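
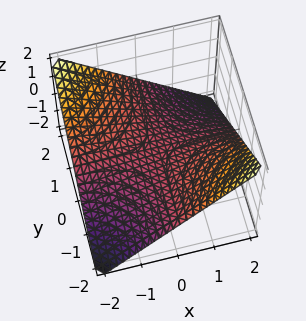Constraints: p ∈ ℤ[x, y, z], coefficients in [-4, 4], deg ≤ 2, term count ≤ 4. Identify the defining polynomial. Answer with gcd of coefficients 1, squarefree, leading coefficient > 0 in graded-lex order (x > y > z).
The degree is 2 — a saddle surface; a quadric.
Checking where it meets the axes: every point of the y-axis in the box is on the surface; the visible x-axis segment lies entirely on the surface; one z-axis crossing is at z = 0.
Putting this together gives p.

x*y + 2*z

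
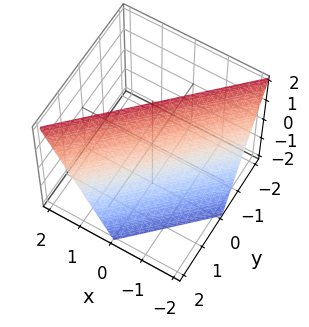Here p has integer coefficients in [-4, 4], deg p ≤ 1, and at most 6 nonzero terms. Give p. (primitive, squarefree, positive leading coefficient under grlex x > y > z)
(a) deg p = 1.
(b) From the axis intercepts and sections: it crosses the x-axis at the gridline x = -1; it meets the z-axis at z = 2 (among the integer gridlines); one y-axis crossing is at y = 1.
(c) Assembling these constraints gives the stated polynomial.

2*x - 2*y - z + 2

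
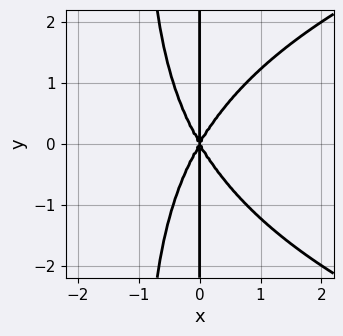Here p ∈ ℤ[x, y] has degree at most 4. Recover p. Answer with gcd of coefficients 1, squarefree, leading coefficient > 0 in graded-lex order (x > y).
x^2*y^2 - 3*x^3 + x*y^2

Degree: no degree-3 curve has this shape, so deg p = 4.
Symmetries: mirror symmetry y ↦ −y ⇒ only even powers of y.
Observable constraints: one x-axis crossing is at x = 0; the visible y-axis segment lies entirely on the curve.
Solving for integer coefficients yields p as stated.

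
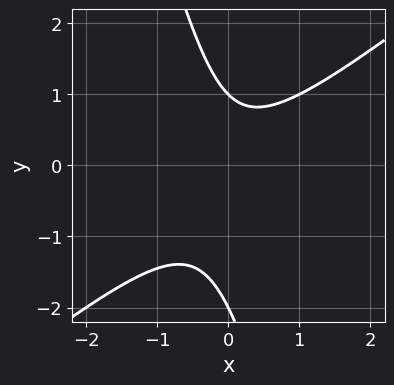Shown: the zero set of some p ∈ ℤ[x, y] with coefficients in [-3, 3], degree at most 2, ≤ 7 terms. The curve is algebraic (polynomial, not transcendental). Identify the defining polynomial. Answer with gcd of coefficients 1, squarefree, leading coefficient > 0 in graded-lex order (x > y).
3*x^2 - 3*x*y - y^2 - y + 2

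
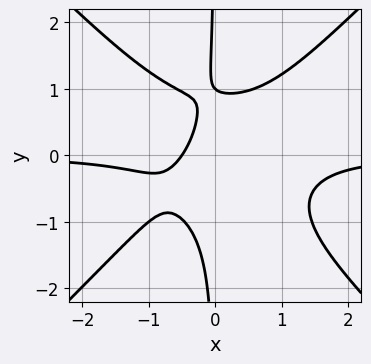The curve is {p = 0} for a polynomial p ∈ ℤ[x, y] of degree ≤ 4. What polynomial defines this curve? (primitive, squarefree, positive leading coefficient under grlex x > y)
First, the degree is 4 — the shape is more complex than any degree-3 curve.
Then, observable constraints: it meets the y-axis at y = 1 (among the integer gridlines).
Finally, these observations pin down the coefficients.

3*x^3*y - 3*x*y^3 + 2*x - y + 1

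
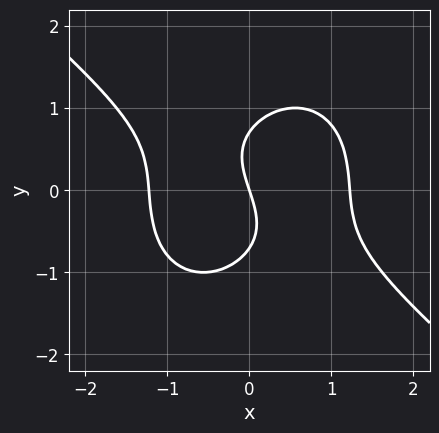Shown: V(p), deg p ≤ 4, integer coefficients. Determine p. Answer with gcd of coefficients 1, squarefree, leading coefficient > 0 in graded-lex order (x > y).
2*x^3 + x^2*y + 2*y^3 - 3*x - y

1. The degree is 3 — no degree-2 curve has this shape.
2. Reading off the gridlines: it meets the x-axis at x = 0 (among the integer gridlines); it crosses the y-axis at the gridline y = 0.
3. Solving for integer coefficients yields p as stated.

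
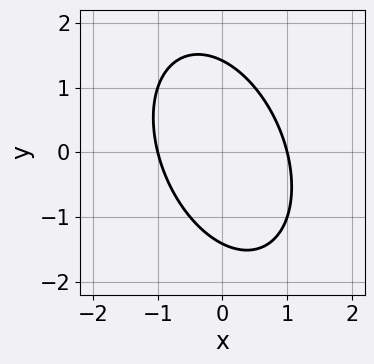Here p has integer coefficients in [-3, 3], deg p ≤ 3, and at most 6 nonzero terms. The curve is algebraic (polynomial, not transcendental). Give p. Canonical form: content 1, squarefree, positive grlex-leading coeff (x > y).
2*x^2 + x*y + y^2 - 2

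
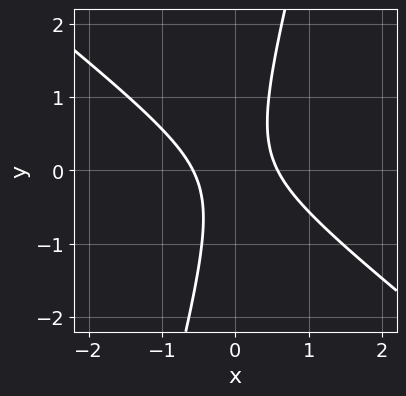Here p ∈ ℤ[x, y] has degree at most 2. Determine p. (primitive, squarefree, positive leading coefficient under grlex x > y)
3*x^2 + 3*x*y - y^2 - 1

1. Degree: no degree-1 curve has this shape, so deg p = 2.
2. From the visible intercepts: it misses every integer gridline on the y-axis.
3. Matching integer coefficients to the picture gives p.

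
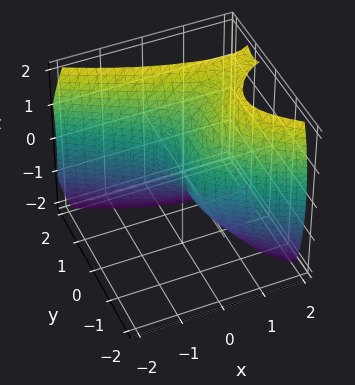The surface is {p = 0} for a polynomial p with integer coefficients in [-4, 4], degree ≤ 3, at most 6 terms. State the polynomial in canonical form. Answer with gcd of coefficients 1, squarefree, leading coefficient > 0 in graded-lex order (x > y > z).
x^2*y - 2*y^3 + z^2 - 3*x

First, deg p = 3. No degree-2 surface has this shape.
Next, checking where it meets the axes: it crosses the y-axis at the gridline y = 0; one x-axis crossing is at x = 0.
Finally, these observations pin down the coefficients.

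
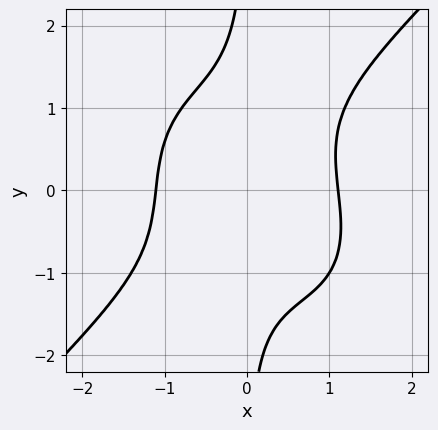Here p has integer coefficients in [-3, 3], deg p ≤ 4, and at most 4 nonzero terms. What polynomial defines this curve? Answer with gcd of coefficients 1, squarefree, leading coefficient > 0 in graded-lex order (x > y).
1. Degree: no degree-3 curve has this shape, so deg p = 4.
2. From the visible intercepts: no y-intercept at any integer in the box.
3. These observations pin down the coefficients.

2*x^4 - 2*x*y^3 + x^2*y - 3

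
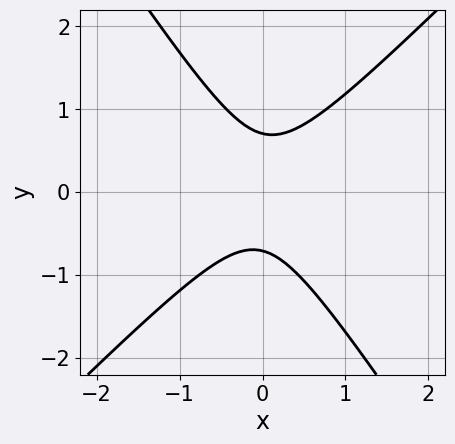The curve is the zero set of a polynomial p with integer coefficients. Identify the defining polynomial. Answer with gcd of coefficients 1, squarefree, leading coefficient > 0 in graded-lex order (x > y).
3*x^2 - x*y - 2*y^2 + 1

Degree: a generic line meets the curve in up to 2 points, so deg p = 2.
Observable constraints: the curve avoids every integer x-axis point in the box.
Putting this together gives p.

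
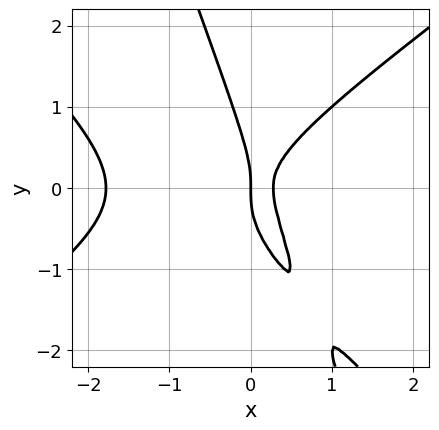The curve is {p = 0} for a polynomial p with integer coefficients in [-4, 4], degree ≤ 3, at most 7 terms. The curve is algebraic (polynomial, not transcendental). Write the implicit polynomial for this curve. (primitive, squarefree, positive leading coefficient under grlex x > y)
2*x^3 - 3*x*y^2 - y^3 + 3*x^2 - x

The degree is 3 — a generic line meets the curve in up to 3 points.
From the axis intercepts and sections: it crosses the y-axis at the gridline y = 0; it crosses the x-axis at the gridline x = 0.
Fitting integer coefficients to these (and the overall shape) gives p.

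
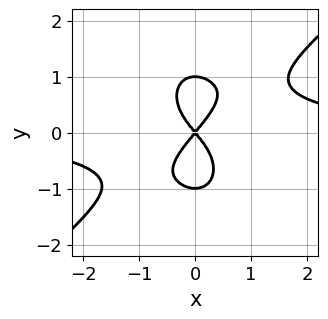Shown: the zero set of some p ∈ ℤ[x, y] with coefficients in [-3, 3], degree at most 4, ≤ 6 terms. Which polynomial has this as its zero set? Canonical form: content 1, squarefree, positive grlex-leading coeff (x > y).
3*x^3*y - 2*x^2*y^2 - 2*y^4 - 3*x^2 + 2*y^2

(a) Degree: the shape is more complex than any degree-3 curve, so deg p = 4.
(b) Observable constraints: among the integer gridlines, it crosses the y-axis at y ∈ {-1, 0, 1}; one x-axis crossing is at x = 0.
(c) These observations pin down the coefficients.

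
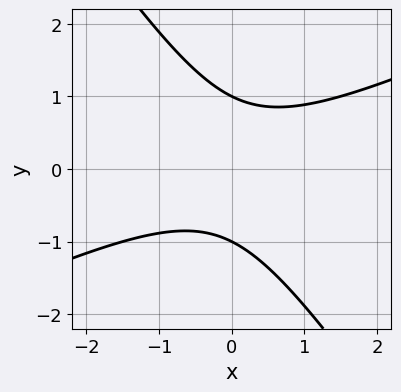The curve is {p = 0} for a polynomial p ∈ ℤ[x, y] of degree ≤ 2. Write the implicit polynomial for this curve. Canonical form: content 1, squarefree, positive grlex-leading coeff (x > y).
2*x^2 - 3*x*y - 3*y^2 + 3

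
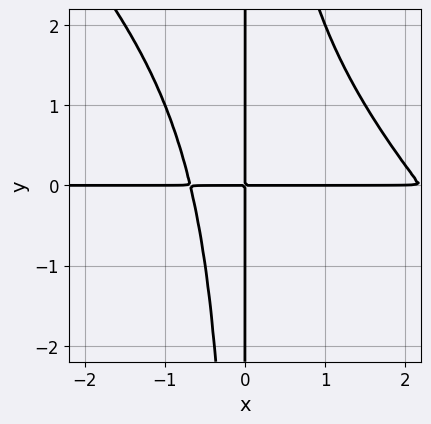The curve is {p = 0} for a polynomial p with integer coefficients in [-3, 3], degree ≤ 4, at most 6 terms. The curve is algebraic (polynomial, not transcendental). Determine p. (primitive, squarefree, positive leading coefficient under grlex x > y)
First, deg p = 4.
Next, observable constraints: every point of the y-axis in the box is on the curve; the visible x-axis segment lies entirely on the curve.
Finally, putting this together gives p.

2*x^3*y + 2*x^2*y^2 - 3*x^2*y - 3*x*y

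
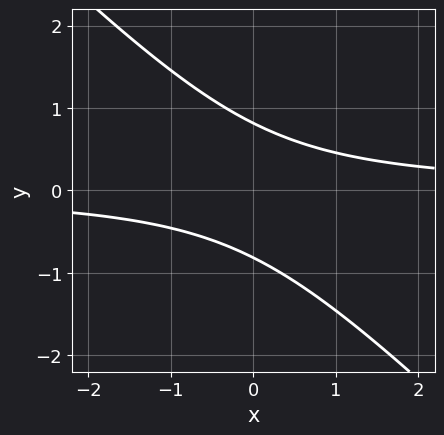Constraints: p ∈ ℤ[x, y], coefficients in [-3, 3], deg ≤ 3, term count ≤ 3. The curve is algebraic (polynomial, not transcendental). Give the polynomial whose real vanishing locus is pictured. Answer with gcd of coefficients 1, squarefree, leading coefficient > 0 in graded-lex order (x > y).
First, the degree is 2 — a generic line meets the curve in up to 2 points.
Then, from the axis intercepts and sections: the curve avoids every integer x-axis point in the box.
Finally, putting this together gives p.

3*x*y + 3*y^2 - 2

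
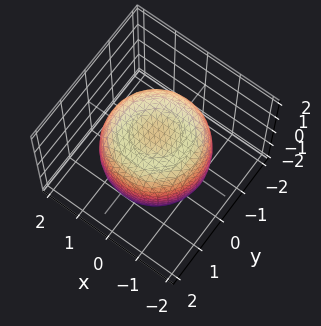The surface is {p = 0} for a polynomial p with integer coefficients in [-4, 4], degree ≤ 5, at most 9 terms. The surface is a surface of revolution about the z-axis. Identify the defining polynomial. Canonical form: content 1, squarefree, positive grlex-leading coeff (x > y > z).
The degree is 4 — the shape is more complex than any degree-3 surface.
Symmetries: the surface is invariant under rotation about z: p = q(x² + y², z).
Against the integer gridlines: a circular section at z = -1 has radius between 1 and 2; the z-axis gridline crossings are at z ∈ {-1, 1}.
Assembling these constraints gives the stated polynomial.

2*x^4 + 4*x^2*y^2 + 2*y^4 - 3*x^2 - 3*y^2 + 3*z^2 - 3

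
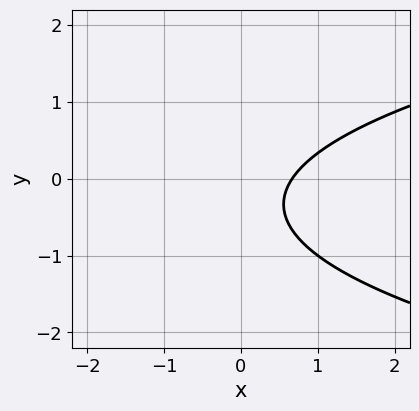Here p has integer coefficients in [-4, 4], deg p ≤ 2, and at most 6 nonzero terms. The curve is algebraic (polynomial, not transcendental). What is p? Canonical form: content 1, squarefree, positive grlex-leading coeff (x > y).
3*y^2 - 3*x + 2*y + 2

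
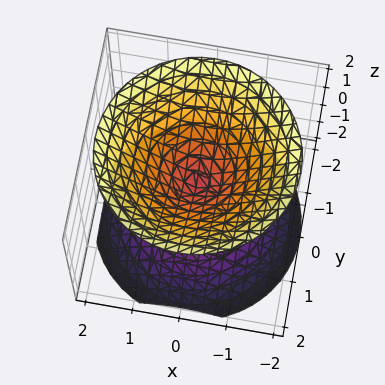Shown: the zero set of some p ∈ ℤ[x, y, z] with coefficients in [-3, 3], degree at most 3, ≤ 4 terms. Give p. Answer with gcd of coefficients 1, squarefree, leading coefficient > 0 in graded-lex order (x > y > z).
(a) I count 2 distinct pieces. They look like related sheets of one shape, so recover p as a whole.
(b) deg p = 2. A double cone through the origin; a quadric.
(c) Symmetries: it's symmetric under z → −z, forcing even powers of z; every cross-section ⟂ z is a circle, so x, y appear only via x² + y².
(d) From the axis intercepts and sections: one z-axis crossing is at z = 0; one x-axis crossing is at x = 0; one y-axis crossing is at y = 0; a circular section at z = -1 has radius exactly 1.
(e) The integer polynomial consistent with all of this is the stated p.

x^2 + y^2 - z^2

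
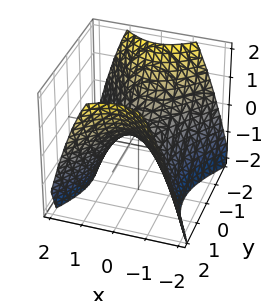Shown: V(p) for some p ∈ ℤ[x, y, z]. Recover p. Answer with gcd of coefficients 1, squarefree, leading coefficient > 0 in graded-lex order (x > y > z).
3*x^2 - 2*y^2 + 3*z

(a) The degree is 2 — a hyperbolic paraboloid; a quadric.
(b) Symmetries: the y ↦ −y reflection is a symmetry, so y appears only in even powers; the x ↦ −x reflection is a symmetry, so x appears only in even powers.
(c) Against the integer gridlines: it meets the z-axis at z = 0 (among the integer gridlines); one x-axis crossing is at x = 0; it meets the y-axis at y = 0 (among the integer gridlines).
(d) Putting this together gives p.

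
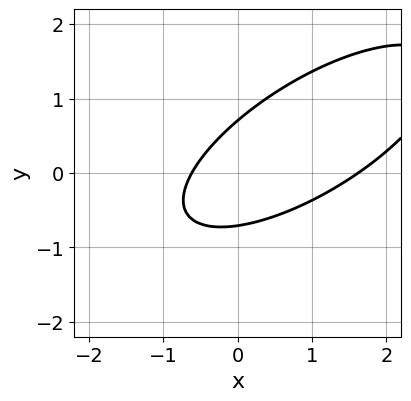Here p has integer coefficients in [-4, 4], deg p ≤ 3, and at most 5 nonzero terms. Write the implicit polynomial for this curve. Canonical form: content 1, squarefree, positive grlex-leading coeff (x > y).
x^2 - 2*x*y + 2*y^2 - x - 1

(a) The degree is 2 — the shape is more complex than any degree-1 curve.
(b) Putting this together gives p.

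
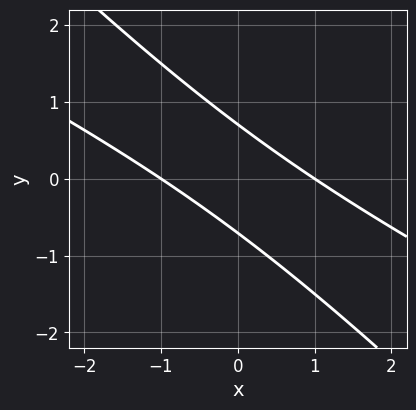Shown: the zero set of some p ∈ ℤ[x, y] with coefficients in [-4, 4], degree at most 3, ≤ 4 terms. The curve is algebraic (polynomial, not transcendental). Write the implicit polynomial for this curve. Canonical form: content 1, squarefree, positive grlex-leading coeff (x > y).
deg p = 2. A generic line meets the curve in up to 2 points.
Reading off the gridlines: among the integer gridlines, it crosses the x-axis at x ∈ {-1, 1}.
Together with the visible shape, these determine p as stated.

x^2 + 3*x*y + 2*y^2 - 1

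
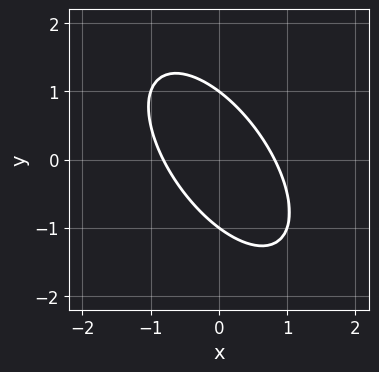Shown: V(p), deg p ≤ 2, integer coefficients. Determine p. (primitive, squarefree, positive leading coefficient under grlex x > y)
1. Degree: no degree-1 curve has this shape, so deg p = 2.
2. Against the integer gridlines: among the integer gridlines, it crosses the y-axis at y ∈ {-1, 1}.
3. Matching integer coefficients to the picture gives p.

3*x^2 + 3*x*y + 2*y^2 - 2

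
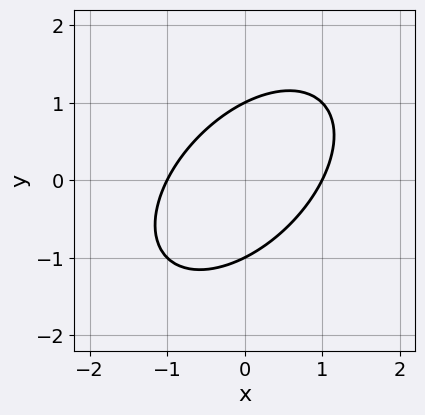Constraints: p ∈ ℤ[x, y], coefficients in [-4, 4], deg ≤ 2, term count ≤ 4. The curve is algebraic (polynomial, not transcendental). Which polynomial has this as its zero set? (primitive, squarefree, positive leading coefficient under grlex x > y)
x^2 - x*y + y^2 - 1

Degree: a generic line meets the curve in up to 2 points, so deg p = 2.
Reading off the gridlines: among the integer gridlines, it crosses the y-axis at y ∈ {-1, 1}; among the integer gridlines, it crosses the x-axis at x ∈ {-1, 1}.
Together with the visible shape, these determine p as stated.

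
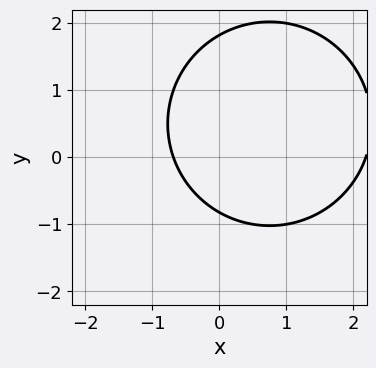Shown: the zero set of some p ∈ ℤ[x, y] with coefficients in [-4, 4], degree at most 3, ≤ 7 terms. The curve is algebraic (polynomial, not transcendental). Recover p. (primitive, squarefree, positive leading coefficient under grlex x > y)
First, degree: no degree-1 curve has this shape, so deg p = 2.
Finally, putting this together gives p.

2*x^2 + 2*y^2 - 3*x - 2*y - 3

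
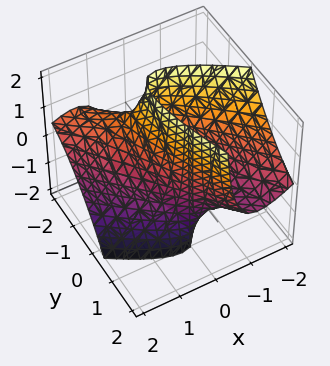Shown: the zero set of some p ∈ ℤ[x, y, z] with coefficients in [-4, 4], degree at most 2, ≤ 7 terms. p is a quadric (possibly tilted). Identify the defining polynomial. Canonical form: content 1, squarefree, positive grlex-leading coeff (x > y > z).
2*x^2 + 3*x*y + 2*x*z + y^2 - 1

1. The degree is 2 — the shape is more complex than any degree-1 surface.
2. From the axis intercepts and sections: among the integer gridlines, it crosses the y-axis at y ∈ {-1, 1}; no z-intercept at any integer in the box.
3. These observations pin down the coefficients.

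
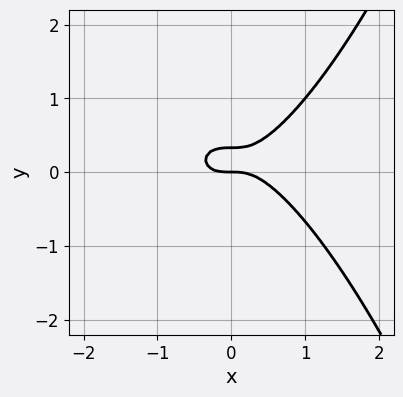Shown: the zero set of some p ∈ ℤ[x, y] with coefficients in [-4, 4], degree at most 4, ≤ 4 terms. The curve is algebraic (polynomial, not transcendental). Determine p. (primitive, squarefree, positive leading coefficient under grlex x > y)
2*x^3 - 3*y^2 + y

First, degree: the shape is more complex than any degree-2 curve, so deg p = 3.
Then, reading off the gridlines: it crosses the y-axis at the gridline y = 0; it crosses the x-axis at the gridline x = 0.
Finally, fitting integer coefficients to these (and the overall shape) gives p.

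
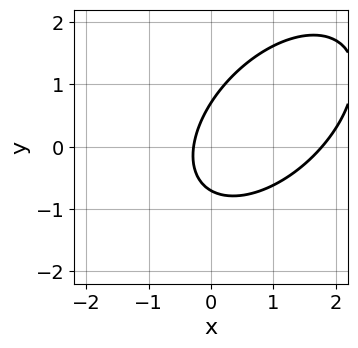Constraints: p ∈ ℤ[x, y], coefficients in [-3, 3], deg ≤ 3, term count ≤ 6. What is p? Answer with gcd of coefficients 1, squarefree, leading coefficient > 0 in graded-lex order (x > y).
2*x^2 - 2*x*y + 2*y^2 - 3*x - 1

deg p = 2. A generic line meets the curve in up to 2 points.
The integer polynomial consistent with all of this is the stated p.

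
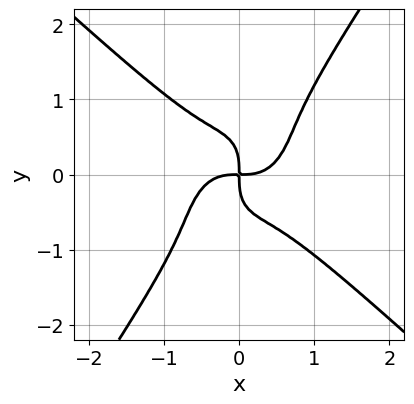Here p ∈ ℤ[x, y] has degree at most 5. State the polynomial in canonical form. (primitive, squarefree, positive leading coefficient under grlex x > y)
First, the degree is 4 — a generic line meets the curve in up to 4 points.
Then, observable constraints: it crosses the x-axis at the gridline x = 0; it crosses the y-axis at the gridline y = 0.
Finally, putting this together gives p.

3*x^4 + 2*x*y^3 - 2*y^4 - 2*x*y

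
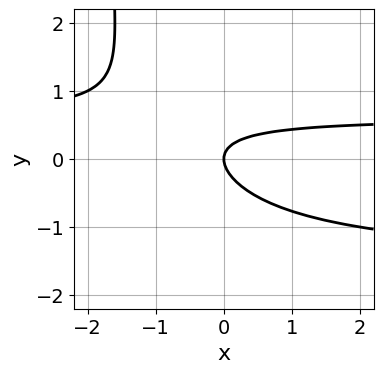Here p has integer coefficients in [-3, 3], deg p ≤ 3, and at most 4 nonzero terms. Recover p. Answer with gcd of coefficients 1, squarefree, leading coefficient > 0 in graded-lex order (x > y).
x*y^2 + x*y + 2*y^2 - x

(a) Degree: no degree-2 curve has this shape, so deg p = 3.
(b) Against the integer gridlines: it meets the y-axis at y = 0 (among the integer gridlines); it crosses the x-axis at the gridline x = 0.
(c) Together with the visible shape, these determine p as stated.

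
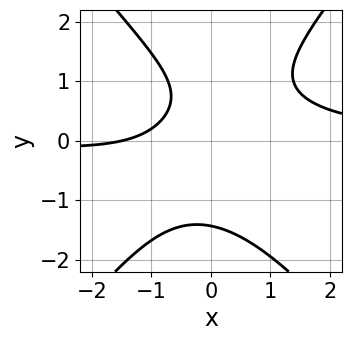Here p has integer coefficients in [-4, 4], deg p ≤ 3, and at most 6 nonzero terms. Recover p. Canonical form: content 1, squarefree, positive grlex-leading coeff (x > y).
(a) deg p = 3. A generic line meets the curve in up to 3 points.
(b) Solving for integer coefficients yields p as stated.

3*x^2*y - 2*y^3 - 2*x + 2*y - 3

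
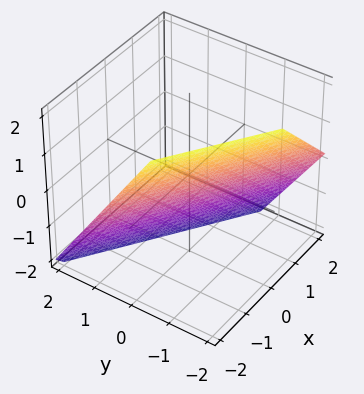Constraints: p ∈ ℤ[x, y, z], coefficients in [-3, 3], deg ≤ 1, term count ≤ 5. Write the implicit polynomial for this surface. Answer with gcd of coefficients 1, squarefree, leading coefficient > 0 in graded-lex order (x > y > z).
The degree is 1 — the surface is flat (a plane).
From the axis intercepts and sections: it meets the x-axis at x = -1 (among the integer gridlines); it meets the z-axis at z = -1 (among the integer gridlines).
Fitting integer coefficients to these (and the overall shape) gives p.

2*x + 3*y + 2*z + 2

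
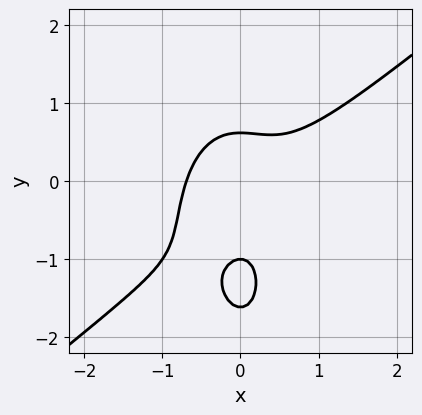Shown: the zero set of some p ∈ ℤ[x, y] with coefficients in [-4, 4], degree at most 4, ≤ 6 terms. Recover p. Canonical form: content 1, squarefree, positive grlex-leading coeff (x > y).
deg p = 3. The shape is more complex than any degree-2 curve.
From the axis intercepts and sections: it crosses the y-axis at the gridline y = -1.
Matching integer coefficients to the picture gives p.

3*x^3 - 3*x^2*y - y^3 - 2*y^2 + 1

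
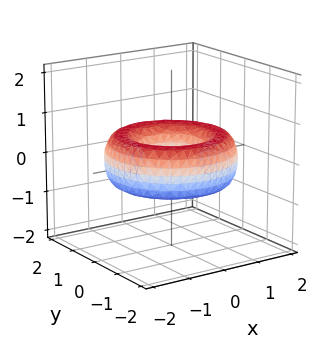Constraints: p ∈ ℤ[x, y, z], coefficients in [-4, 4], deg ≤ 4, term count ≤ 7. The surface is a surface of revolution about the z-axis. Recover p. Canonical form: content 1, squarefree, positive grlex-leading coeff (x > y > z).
x^4 + 2*x^2*y^2 + y^4 - 3*x^2 - 3*y^2 + 3*z^2 + 1

(a) deg p = 4. The shape is more complex than any degree-3 surface.
(b) Symmetries: every cross-section ⟂ z is a circle, so x, y appear only via x² + y².
(c) Observable constraints: a circular section at z = 0 has radius between 0 and 1; no z-intercept at any integer in the box.
(d) The integer polynomial consistent with all of this is the stated p.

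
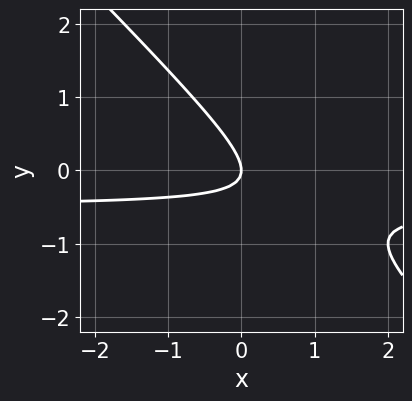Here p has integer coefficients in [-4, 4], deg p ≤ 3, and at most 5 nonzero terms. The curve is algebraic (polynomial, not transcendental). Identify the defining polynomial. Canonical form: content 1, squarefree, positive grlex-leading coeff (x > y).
deg p = 2. A generic line meets the curve in up to 2 points.
Against the integer gridlines: it crosses the y-axis at the gridline y = 0; it crosses the x-axis at the gridline x = 0.
Solving for integer coefficients yields p as stated.

2*x*y + 2*y^2 + x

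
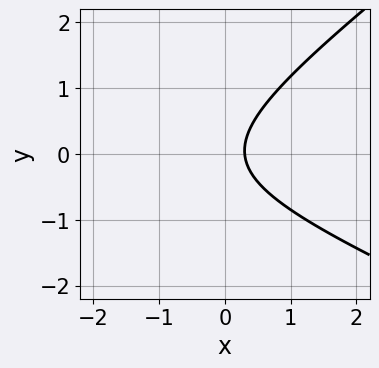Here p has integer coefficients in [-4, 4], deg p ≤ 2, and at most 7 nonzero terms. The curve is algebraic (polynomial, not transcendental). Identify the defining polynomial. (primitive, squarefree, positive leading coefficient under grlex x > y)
x^2 + x*y - 3*y^2 + 3*x - 1

(a) deg p = 2.
(b) Against the integer gridlines: no y-intercept at any integer in the box.
(c) These observations pin down the coefficients.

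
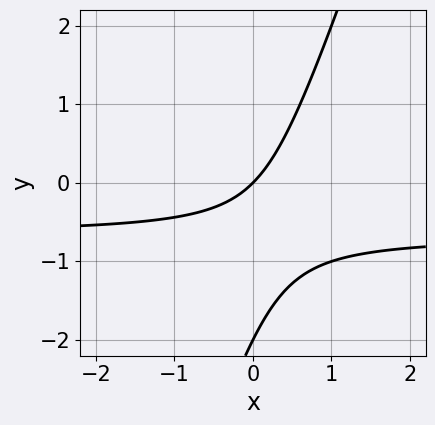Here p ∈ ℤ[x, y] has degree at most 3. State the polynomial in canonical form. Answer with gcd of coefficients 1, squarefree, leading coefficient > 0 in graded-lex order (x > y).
First, deg p = 2. No degree-1 curve has this shape.
Then, against the integer gridlines: one x-axis crossing is at x = 0; among the integer gridlines, it crosses the y-axis at y ∈ {-2, 0}.
Finally, putting this together gives p.

3*x*y - y^2 + 2*x - 2*y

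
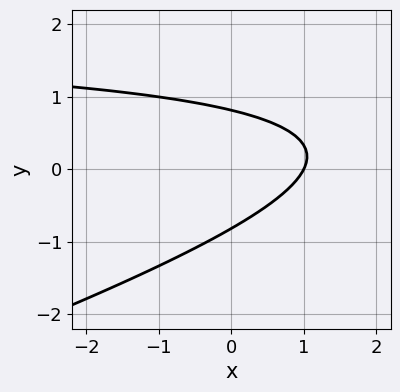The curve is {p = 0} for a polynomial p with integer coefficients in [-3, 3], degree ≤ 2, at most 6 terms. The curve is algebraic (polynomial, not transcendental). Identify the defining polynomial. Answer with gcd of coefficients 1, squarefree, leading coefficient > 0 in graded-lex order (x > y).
(a) Degree: a generic line meets the curve in up to 2 points, so deg p = 2.
(b) Against the integer gridlines: it crosses the x-axis at the gridline x = 1.
(c) These observations pin down the coefficients.

x*y - 3*y^2 - 2*x + 2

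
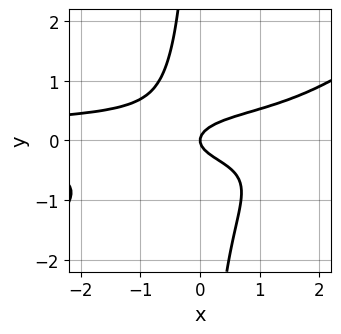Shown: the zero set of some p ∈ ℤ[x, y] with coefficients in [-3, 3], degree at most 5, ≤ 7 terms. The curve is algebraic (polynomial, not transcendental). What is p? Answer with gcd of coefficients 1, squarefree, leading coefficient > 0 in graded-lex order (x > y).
1. deg p = 4. The shape is more complex than any degree-3 curve.
2. From the visible intercepts: one y-axis crossing is at y = 0; it meets the x-axis at x = 0 (among the integer gridlines).
3. Solving for integer coefficients yields p as stated.

2*x^2*y^2 - 3*x*y^3 - x*y^2 - 3*y^2 + x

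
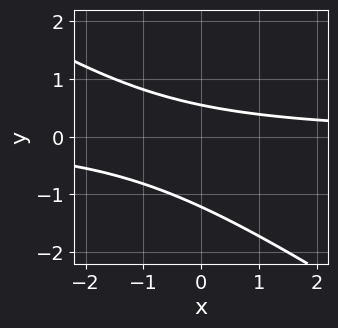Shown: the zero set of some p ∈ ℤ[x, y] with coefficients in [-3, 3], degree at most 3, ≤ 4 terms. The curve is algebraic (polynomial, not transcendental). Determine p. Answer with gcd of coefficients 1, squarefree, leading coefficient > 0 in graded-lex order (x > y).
The degree is 2 — the shape is more complex than any degree-1 curve.
Checking where it meets the axes: it misses every integer gridline on the x-axis.
Assembling these constraints gives the stated polynomial.

2*x*y + 3*y^2 + 2*y - 2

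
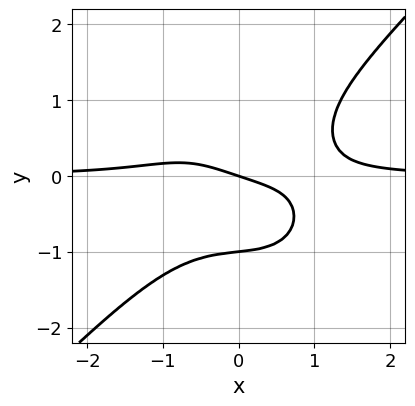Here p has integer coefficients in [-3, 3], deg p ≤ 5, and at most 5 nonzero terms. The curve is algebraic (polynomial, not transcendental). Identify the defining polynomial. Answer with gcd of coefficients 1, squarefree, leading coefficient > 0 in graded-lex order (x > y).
First, the degree is 4 — a generic line meets the curve in up to 4 points.
Next, checking where it meets the axes: it meets the x-axis at x = 0 (among the integer gridlines); among the integer gridlines, it crosses the y-axis at y ∈ {-1, 0}.
Finally, putting this together gives p.

3*x^3*y - 3*y^4 - x - 3*y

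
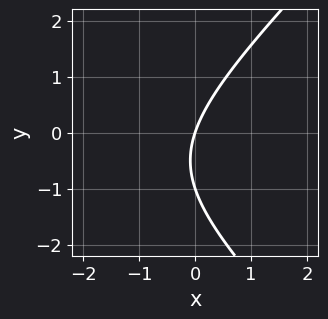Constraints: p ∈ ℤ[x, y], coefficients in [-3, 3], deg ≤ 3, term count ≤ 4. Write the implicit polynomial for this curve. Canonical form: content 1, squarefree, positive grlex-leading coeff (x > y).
x^2 - y^2 + 3*x - y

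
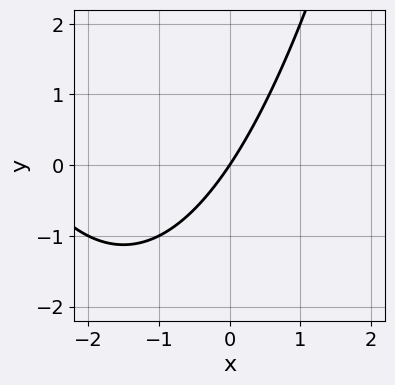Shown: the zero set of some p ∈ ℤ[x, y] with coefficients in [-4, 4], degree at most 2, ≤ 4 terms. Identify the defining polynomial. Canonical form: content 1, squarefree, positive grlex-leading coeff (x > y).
x^2 + 3*x - 2*y

(a) Degree: a generic line meets the curve in up to 2 points, so deg p = 2.
(b) Observable constraints: one x-axis crossing is at x = 0; it meets the y-axis at y = 0 (among the integer gridlines).
(c) The integer polynomial consistent with all of this is the stated p.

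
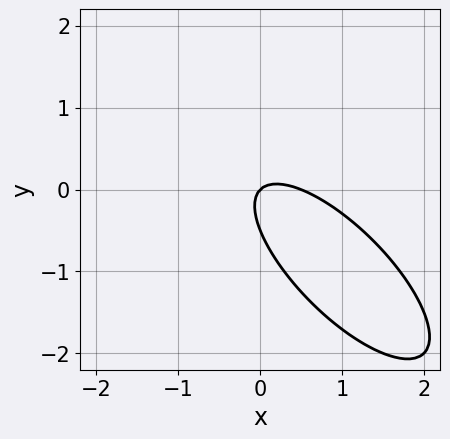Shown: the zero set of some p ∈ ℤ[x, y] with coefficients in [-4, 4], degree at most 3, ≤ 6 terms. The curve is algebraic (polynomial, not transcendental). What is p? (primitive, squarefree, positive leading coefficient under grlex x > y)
2*x^2 + 3*x*y + 2*y^2 - x + y

(a) The degree is 2 — no degree-1 curve has this shape.
(b) Checking where it meets the axes: it meets the y-axis at y = 0 (among the integer gridlines); one x-axis crossing is at x = 0.
(c) Together with the visible shape, these determine p as stated.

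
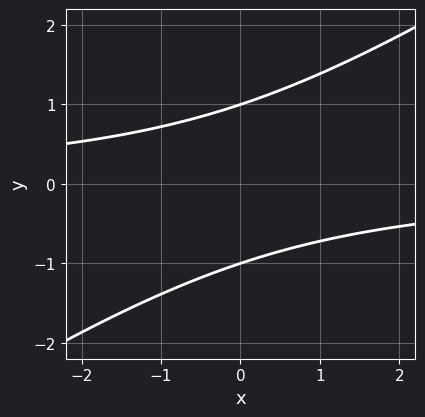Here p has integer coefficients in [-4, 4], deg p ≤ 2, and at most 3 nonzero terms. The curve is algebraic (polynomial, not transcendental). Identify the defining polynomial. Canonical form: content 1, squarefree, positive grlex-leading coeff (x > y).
Degree: a generic line meets the curve in up to 2 points, so deg p = 2.
From the visible intercepts: among the integer gridlines, it crosses the y-axis at y ∈ {-1, 1}; the curve avoids every integer x-axis point in the box.
Together with the visible shape, these determine p as stated.

2*x*y - 3*y^2 + 3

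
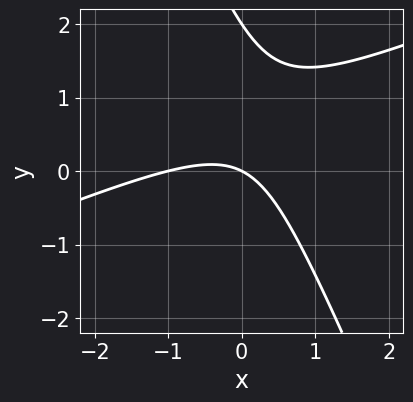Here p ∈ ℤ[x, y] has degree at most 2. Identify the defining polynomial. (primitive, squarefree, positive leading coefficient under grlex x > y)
x^2 - 2*x*y - y^2 + x + 2*y

First, deg p = 2.
Next, from the axis intercepts and sections: the y-axis gridline crossings are at y ∈ {0, 2}; among the integer gridlines, it crosses the x-axis at x ∈ {-1, 0}.
Finally, these observations pin down the coefficients.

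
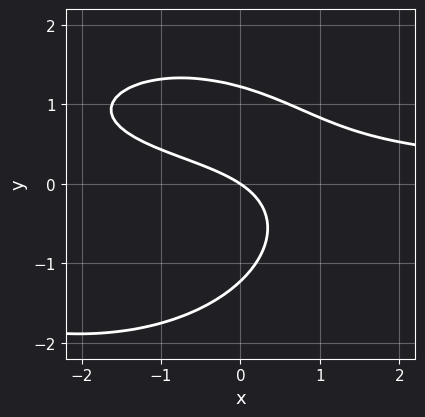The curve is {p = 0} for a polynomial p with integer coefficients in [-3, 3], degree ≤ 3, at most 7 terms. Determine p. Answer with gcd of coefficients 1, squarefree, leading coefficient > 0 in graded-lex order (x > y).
x^2*y + 2*y^3 + 3*x*y - 2*x - 3*y

1. deg p = 3. A generic line meets the curve in up to 3 points.
2. From the axis intercepts and sections: it crosses the x-axis at the gridline x = 0; it crosses the y-axis at the gridline y = 0.
3. Fitting integer coefficients to these (and the overall shape) gives p.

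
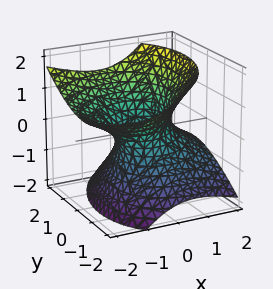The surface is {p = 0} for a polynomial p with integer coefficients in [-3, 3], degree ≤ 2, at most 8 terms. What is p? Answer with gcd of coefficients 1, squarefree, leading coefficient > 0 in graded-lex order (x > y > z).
2*x^2 - x*y + 3*x*z + 2*y^2 - 3*z^2 - 2

1. The degree is 2 — the shape is more complex than any degree-1 surface.
2. From the visible intercepts: the y-axis gridline crossings are at y ∈ {-1, 1}; the x-axis gridline crossings are at x ∈ {-1, 1}.
3. These observations pin down the coefficients.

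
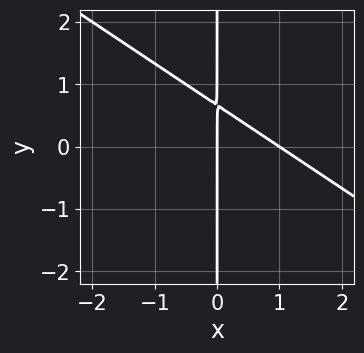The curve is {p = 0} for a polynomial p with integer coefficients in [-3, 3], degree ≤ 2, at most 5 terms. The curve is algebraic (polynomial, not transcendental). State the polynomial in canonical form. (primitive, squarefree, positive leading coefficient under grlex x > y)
2*x^2 + 3*x*y - 2*x

Degree: no degree-1 curve has this shape, so deg p = 2.
From the visible intercepts: every point of the y-axis in the box is on the curve; among the integer gridlines, it crosses the x-axis at x ∈ {0, 1}.
Assembling these constraints gives the stated polynomial.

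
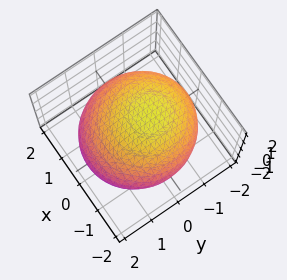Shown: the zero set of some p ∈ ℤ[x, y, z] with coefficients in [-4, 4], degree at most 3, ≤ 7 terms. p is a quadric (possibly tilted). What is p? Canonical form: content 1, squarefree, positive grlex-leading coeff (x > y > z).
The degree is 2 — a generic line meets the surface in up to 2 points.
From the axis intercepts and sections: among the integer gridlines, it crosses the z-axis at z ∈ {-1, 1}.
These observations pin down the coefficients.

x^2 + y^2 + y*z + 3*z^2 - 3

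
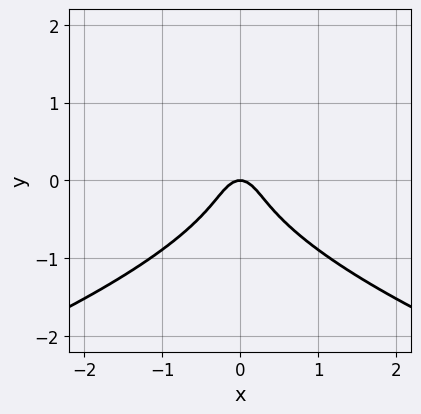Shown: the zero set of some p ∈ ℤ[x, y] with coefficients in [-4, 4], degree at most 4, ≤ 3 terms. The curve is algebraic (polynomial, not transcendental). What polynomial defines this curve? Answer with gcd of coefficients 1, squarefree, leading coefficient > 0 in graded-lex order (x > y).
3*y^3 + 3*x^2 + y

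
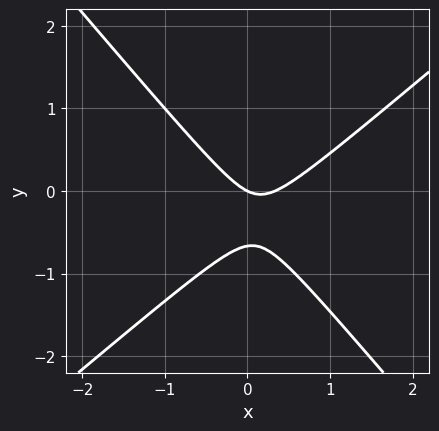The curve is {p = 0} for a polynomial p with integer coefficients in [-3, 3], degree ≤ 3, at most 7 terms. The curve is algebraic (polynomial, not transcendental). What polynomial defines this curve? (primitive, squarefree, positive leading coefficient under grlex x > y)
First, the degree is 2 — the shape is more complex than any degree-1 curve.
Next, against the integer gridlines: it meets the y-axis at y = 0 (among the integer gridlines); one x-axis crossing is at x = 0.
Finally, fitting integer coefficients to these (and the overall shape) gives p.

3*x^2 - x*y - 3*y^2 - x - 2*y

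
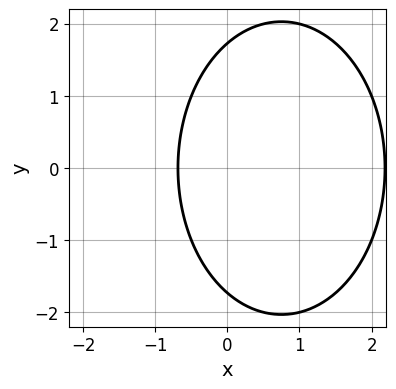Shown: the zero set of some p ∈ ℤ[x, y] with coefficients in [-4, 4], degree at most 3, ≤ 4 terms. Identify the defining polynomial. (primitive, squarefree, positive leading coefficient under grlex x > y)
2*x^2 + y^2 - 3*x - 3

(a) deg p = 2.
(b) Symmetries: mirror symmetry y ↦ −y ⇒ only even powers of y.
(c) Putting this together gives p.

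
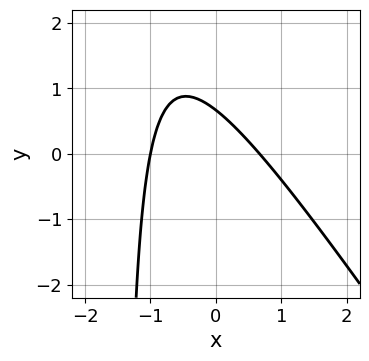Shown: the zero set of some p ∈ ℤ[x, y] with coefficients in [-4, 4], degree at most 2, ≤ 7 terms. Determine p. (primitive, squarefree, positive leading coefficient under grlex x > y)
3*x^2 + 2*x*y + x + 3*y - 2

First, deg p = 2. The shape is more complex than any degree-1 curve.
Next, from the axis intercepts and sections: it crosses the x-axis at the gridline x = -1.
Finally, assembling these constraints gives the stated polynomial.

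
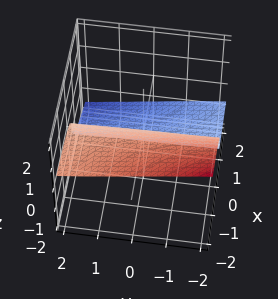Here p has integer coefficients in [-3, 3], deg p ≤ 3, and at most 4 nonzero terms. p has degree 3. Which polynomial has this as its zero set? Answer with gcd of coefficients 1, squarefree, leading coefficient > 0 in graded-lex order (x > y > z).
x*y*z - 3*z^3 - 2*x

1. Degree: a generic line meets the surface in up to 3 points, so deg p = 3.
2. Reading off the gridlines: it crosses the x-axis at the gridline x = 0; the visible y-axis segment lies entirely on the surface; it meets the z-axis at z = 0 (among the integer gridlines).
3. These observations pin down the coefficients.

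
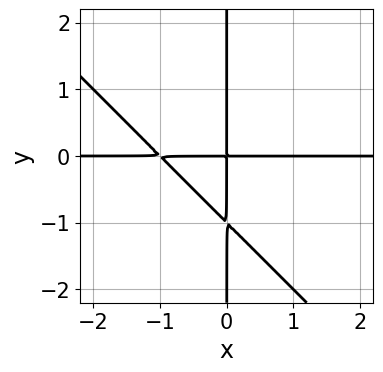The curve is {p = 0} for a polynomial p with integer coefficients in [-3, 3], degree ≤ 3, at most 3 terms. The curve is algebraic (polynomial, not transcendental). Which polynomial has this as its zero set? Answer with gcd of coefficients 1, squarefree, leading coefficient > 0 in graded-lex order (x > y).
x^2*y + x*y^2 + x*y

1. The degree is 3 — the shape is more complex than any degree-2 curve.
2. Against the integer gridlines: the visible y-axis segment lies entirely on the curve; every point of the x-axis in the box is on the curve.
3. Putting this together gives p.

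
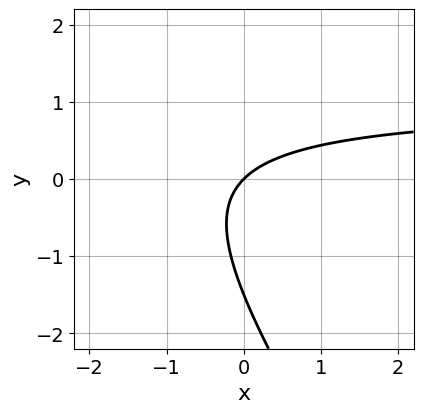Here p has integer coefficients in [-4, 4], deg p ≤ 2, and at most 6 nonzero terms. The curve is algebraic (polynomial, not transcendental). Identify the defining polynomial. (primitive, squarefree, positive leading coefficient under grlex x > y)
First, the degree is 2 — a generic line meets the curve in up to 2 points.
Next, reading off the gridlines: one x-axis crossing is at x = 0; it crosses the y-axis at the gridline y = 0.
Finally, fitting integer coefficients to these (and the overall shape) gives p.

3*x*y + 2*y^2 - 3*x + 3*y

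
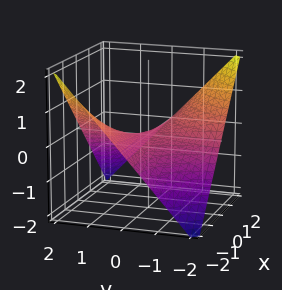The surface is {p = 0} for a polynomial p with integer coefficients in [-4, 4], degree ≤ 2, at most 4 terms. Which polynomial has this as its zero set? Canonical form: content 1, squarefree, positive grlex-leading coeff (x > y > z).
x*y + 2*z

First, degree: a hyperbolic paraboloid; a quadric, so deg p = 2.
Next, against the integer gridlines: the visible x-axis segment lies entirely on the surface; the visible y-axis segment lies entirely on the surface; it meets the z-axis at z = 0 (among the integer gridlines).
Finally, these observations pin down the coefficients.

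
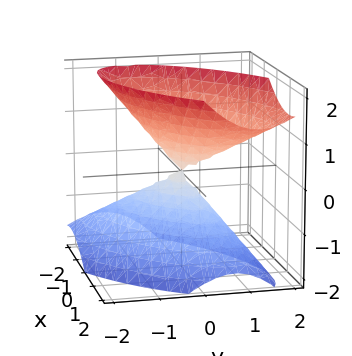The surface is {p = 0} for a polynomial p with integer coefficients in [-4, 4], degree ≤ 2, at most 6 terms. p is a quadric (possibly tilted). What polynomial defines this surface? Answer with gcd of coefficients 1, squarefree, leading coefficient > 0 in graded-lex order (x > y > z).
2*x^2 - 3*x*y + 3*y^2 - y*z - 2*z^2

deg p = 2. A generic line meets the surface in up to 2 points.
Against the integer gridlines: it meets the z-axis at z = 0 (among the integer gridlines); one y-axis crossing is at y = 0; one x-axis crossing is at x = 0.
Solving for integer coefficients yields p as stated.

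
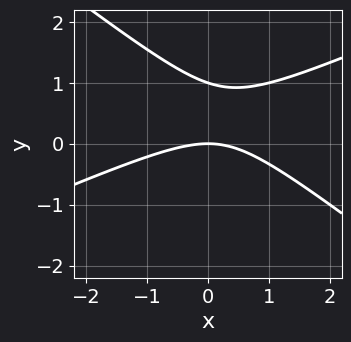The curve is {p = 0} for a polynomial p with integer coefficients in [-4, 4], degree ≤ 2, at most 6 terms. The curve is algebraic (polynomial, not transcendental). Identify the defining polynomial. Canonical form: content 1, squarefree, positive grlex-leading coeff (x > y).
x^2 - x*y - 3*y^2 + 3*y

The degree is 2 — the shape is more complex than any degree-1 curve.
Observable constraints: it crosses the x-axis at the gridline x = 0; the y-axis gridline crossings are at y ∈ {0, 1}.
Fitting integer coefficients to these (and the overall shape) gives p.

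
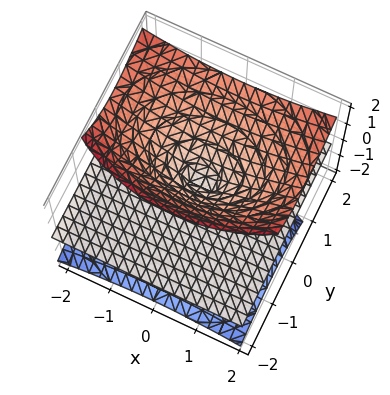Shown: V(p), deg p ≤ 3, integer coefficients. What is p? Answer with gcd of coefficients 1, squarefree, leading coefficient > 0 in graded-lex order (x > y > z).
x^2*z + 2*y^2*z - 2*y*z^2 - 2*z^3

First, there are 2 components.
Then, the degree is 3 — the shape is more complex than any degree-2 surface.
Then, against the integer gridlines: one z-axis crossing is at z = 0; the visible y-axis segment lies entirely on the surface.
Finally, solving for integer coefficients yields p as stated.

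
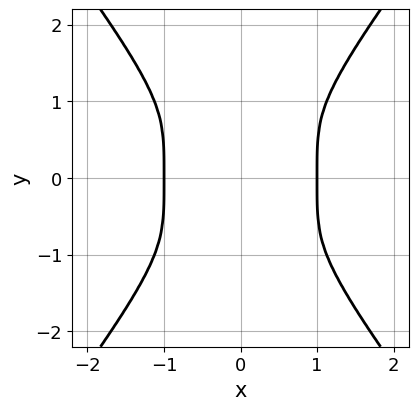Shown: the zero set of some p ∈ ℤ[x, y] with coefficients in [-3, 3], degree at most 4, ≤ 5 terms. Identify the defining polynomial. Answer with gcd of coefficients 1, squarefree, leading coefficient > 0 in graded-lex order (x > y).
(a) Degree: no degree-3 curve has this shape, so deg p = 4.
(b) Symmetries: mirror symmetry x ↦ −x ⇒ only even powers of x; mirror symmetry y ↦ −y ⇒ only even powers of y.
(c) From the visible intercepts: the x-axis gridline crossings are at x ∈ {-1, 1}.
(d) These observations pin down the coefficients.

3*x^4 - y^4 - 3*x^2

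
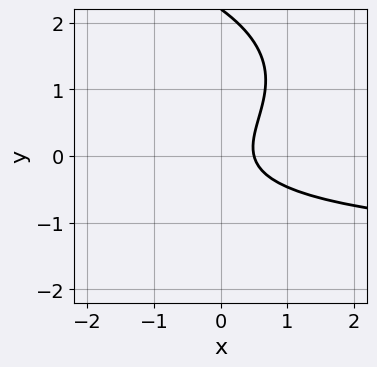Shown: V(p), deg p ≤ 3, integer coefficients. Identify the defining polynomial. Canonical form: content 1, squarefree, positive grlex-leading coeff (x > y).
First, deg p = 3. The shape is more complex than any degree-2 curve.
Next, from the axis intercepts and sections: no y-intercept at any integer in the box.
Finally, assembling these constraints gives the stated polynomial.

y^3 + x*y - 2*y^2 + 2*x - 1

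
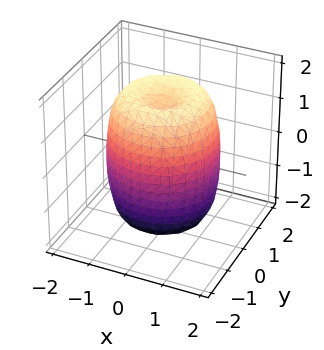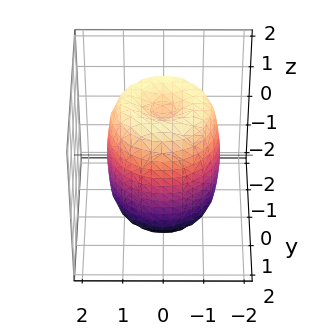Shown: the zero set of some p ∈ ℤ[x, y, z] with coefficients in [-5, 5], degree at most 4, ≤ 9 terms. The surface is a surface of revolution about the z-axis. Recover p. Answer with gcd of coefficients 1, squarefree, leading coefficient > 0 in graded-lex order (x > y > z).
(a) Degree: a generic line meets the surface in up to 4 points, so deg p = 4.
(b) Symmetries: rotational symmetry about the z-axis ⇒ p depends on x, y only through x² + y².
(c) From the visible intercepts: a circular section at z = 0 has radius between 1 and 2.
(d) Fitting integer coefficients to these (and the overall shape) gives p.

2*x^4 + 4*x^2*y^2 + 2*y^4 - 3*x^2 - 3*y^2 + z^2 - 2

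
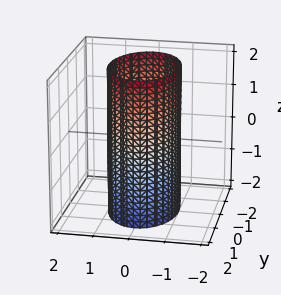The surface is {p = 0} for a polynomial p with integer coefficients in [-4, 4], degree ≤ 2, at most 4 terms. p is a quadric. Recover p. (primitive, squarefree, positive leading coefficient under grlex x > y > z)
2*x^2 + y^2 - 2

(a) deg p = 2.
(b) Symmetries: mirror symmetry y ↦ −y ⇒ only even powers of y; it's symmetric under z → −z, forcing even powers of z; mirror symmetry x ↦ −x ⇒ only even powers of x.
(c) From the axis intercepts and sections: the x-axis gridline crossings are at x ∈ {-1, 1}; no z-intercept at any integer in the box.
(d) Matching integer coefficients to the picture gives p.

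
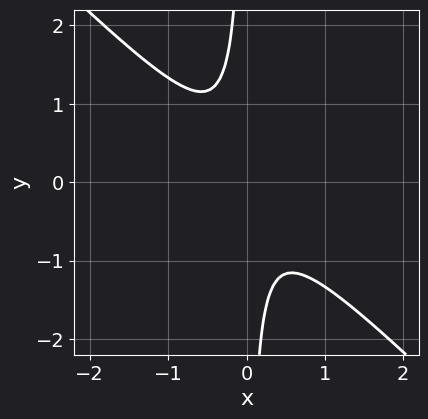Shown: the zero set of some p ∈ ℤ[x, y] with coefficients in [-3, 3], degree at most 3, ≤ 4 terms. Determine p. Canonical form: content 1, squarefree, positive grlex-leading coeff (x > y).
(a) Degree: the shape is more complex than any degree-1 curve, so deg p = 2.
(b) Observable constraints: it misses every integer gridline on the x-axis; it misses every integer gridline on the y-axis.
(c) Fitting integer coefficients to these (and the overall shape) gives p.

3*x^2 + 3*x*y + 1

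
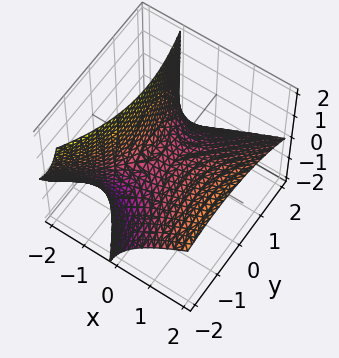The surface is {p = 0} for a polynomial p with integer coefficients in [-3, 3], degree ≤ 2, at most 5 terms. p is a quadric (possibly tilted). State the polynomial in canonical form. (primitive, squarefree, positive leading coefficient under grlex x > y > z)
(a) deg p = 2. The shape is more complex than any degree-1 surface.
(b) From the axis intercepts and sections: it crosses the y-axis at the gridline y = 0; it meets the z-axis at z = 0 (among the integer gridlines); it crosses the x-axis at the gridline x = 0.
(c) The integer polynomial consistent with all of this is the stated p.

2*x^2 - x*y - 3*x*z - y^2 - 3*z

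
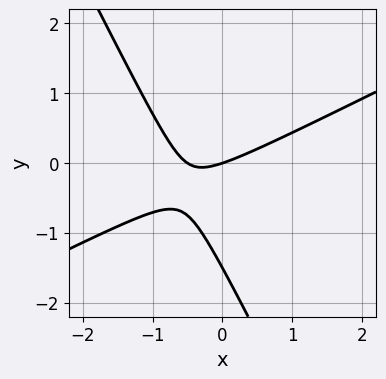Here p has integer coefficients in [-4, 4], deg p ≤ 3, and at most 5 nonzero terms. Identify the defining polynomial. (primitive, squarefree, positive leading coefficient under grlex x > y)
2*x^2 - 3*x*y - 2*y^2 + x - 3*y

First, deg p = 2.
Next, against the integer gridlines: one y-axis crossing is at y = 0; it crosses the x-axis at the gridline x = 0.
Finally, assembling these constraints gives the stated polynomial.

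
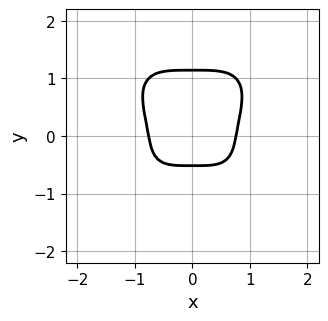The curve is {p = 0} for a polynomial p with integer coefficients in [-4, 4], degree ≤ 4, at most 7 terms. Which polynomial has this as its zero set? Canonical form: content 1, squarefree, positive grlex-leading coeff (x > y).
The degree is 4 — the shape is more complex than any degree-3 curve.
Symmetries: the x ↦ −x reflection is a symmetry, so x appears only in even powers.
Solving for integer coefficients yields p as stated.

3*x^4 + 3*y^4 - 2*y^3 - y - 1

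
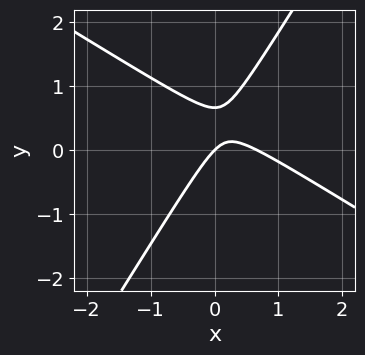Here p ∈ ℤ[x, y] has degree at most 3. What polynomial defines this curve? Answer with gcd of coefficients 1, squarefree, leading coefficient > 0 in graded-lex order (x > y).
3*x^2 + 3*x*y - 3*y^2 - 2*x + 2*y

deg p = 2. No degree-1 curve has this shape.
From the visible intercepts: it meets the y-axis at y = 0 (among the integer gridlines); it meets the x-axis at x = 0 (among the integer gridlines).
Assembling these constraints gives the stated polynomial.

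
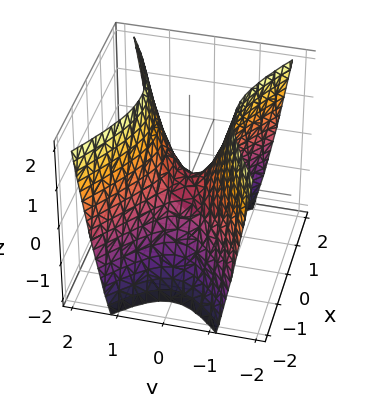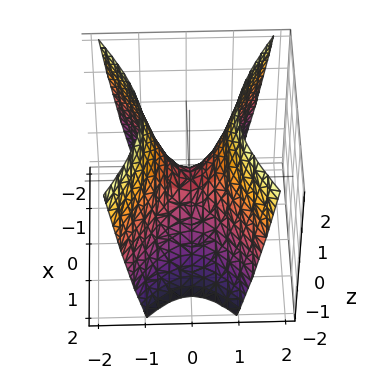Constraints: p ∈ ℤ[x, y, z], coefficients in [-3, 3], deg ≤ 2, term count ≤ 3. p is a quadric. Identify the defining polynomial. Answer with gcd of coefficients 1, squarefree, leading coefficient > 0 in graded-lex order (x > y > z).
x^2 - 2*y^2 + z

(a) The degree is 2 — a saddle surface; a quadric.
(b) Symmetries: mirror symmetry y ↦ −y ⇒ only even powers of y; it's symmetric under x → −x, forcing even powers of x.
(c) Checking where it meets the axes: one x-axis crossing is at x = 0; it meets the y-axis at y = 0 (among the integer gridlines).
(d) Assembling these constraints gives the stated polynomial.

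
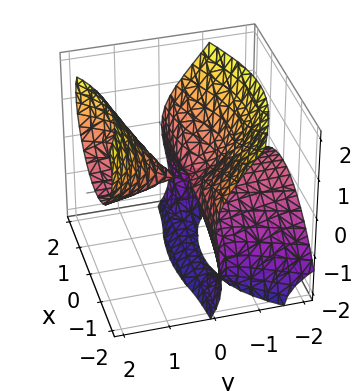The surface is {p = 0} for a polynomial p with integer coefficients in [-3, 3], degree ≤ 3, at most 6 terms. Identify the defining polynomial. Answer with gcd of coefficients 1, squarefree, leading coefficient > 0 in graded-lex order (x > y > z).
2*x^2*y - 3*y^2*z + z^3 + 2*z^2

(a) There are 2 components. Treating them together as one polynomial.
(b) deg p = 3. The shape is more complex than any degree-2 surface.
(c) From the axis intercepts and sections: every point of the y-axis in the box is on the surface; it meets the z-axis at z = -2 (among the integer gridlines).
(d) These observations pin down the coefficients. Check: (1, 0, 0) on the x-axis lies on the surface, and p(1, 0, 0) = 0. ✓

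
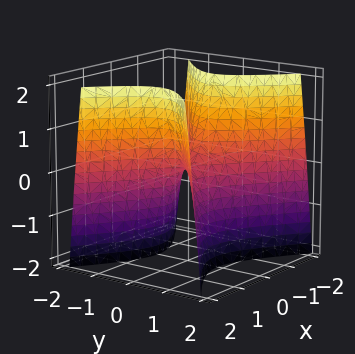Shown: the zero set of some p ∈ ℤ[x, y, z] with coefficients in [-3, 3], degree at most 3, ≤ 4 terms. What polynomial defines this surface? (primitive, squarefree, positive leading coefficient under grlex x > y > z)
First, degree: a saddle surface; a quadric, so deg p = 2.
Then, symmetries: the y ↦ −y reflection is a symmetry, so y appears only in even powers; mirror symmetry x ↦ −x ⇒ only even powers of x.
Then, from the axis intercepts and sections: it meets the y-axis at y = 0 (among the integer gridlines); it meets the x-axis at x = 0 (among the integer gridlines); it crosses the z-axis at the gridline z = 0.
Finally, matching integer coefficients to the picture gives p.

2*x^2 - 3*y^2 - z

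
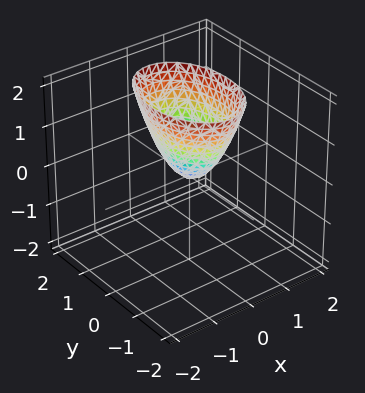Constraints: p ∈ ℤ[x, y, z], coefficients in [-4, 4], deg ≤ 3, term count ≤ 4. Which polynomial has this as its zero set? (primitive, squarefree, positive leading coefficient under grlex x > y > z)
2*x^2 + y^2 - z

1. deg p = 2. A single bowl opening along one axis; a quadric.
2. Symmetries: the y ↦ −y reflection is a symmetry, so y appears only in even powers; it's symmetric under x → −x, forcing even powers of x.
3. From the axis intercepts and sections: it crosses the x-axis at the gridline x = 0; it crosses the z-axis at the gridline z = 0.
4. Assembling these constraints gives the stated polynomial.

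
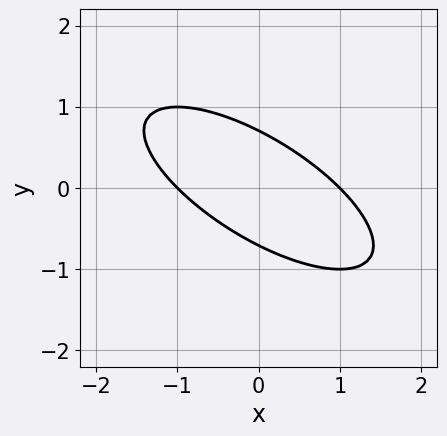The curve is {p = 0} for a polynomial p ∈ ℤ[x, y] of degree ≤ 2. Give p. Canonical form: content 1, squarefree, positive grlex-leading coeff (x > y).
(a) Degree: the shape is more complex than any degree-1 curve, so deg p = 2.
(b) Observable constraints: among the integer gridlines, it crosses the x-axis at x ∈ {-1, 1}.
(c) The integer polynomial consistent with all of this is the stated p.

x^2 + 2*x*y + 2*y^2 - 1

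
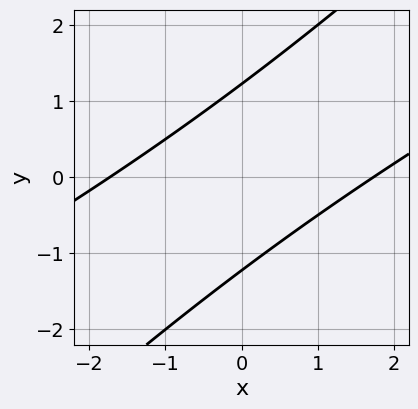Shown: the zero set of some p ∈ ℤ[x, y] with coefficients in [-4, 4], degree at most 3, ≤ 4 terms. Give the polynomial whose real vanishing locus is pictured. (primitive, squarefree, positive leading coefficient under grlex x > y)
1. deg p = 2.
2. The integer polynomial consistent with all of this is the stated p.

x^2 - 3*x*y + 2*y^2 - 3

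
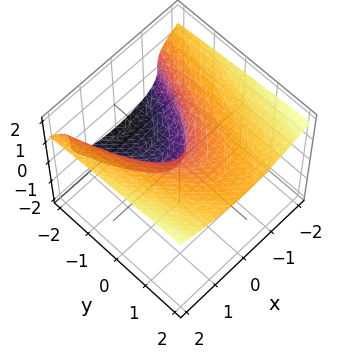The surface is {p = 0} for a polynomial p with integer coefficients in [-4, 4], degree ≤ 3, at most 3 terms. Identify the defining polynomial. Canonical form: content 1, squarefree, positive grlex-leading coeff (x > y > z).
(a) Degree: no degree-2 surface has this shape, so deg p = 3.
(b) Reading off the gridlines: one z-axis crossing is at z = 0; it crosses the x-axis at the gridline x = 0.
(c) Matching integer coefficients to the picture gives p.

3*z^3 - 2*x^2 - 2*y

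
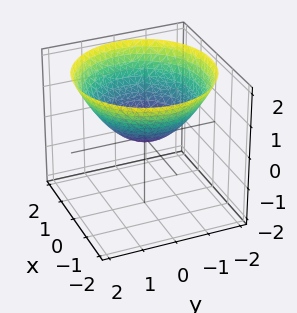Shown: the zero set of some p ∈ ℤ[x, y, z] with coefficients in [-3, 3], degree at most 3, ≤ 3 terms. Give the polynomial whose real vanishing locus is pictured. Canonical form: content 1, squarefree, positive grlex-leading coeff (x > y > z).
1. Degree: a paraboloid; a quadric, so deg p = 2.
2. By symmetry, every cross-section ⟂ z is a circle, so x, y appear only via x² + y².
3. From the visible intercepts: it crosses the x-axis at the gridline x = 0; it crosses the y-axis at the gridline y = 0; a circular section at z = 1 has radius between 1 and 2; it crosses the z-axis at the gridline z = 0.
4. Solving for integer coefficients yields p as stated.

x^2 + y^2 - 2*z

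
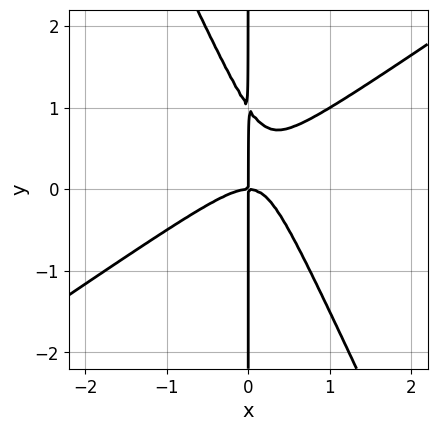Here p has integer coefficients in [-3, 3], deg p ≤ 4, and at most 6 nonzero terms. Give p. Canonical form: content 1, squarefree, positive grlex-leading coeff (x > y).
3*x^3 - 3*x^2*y - 2*x*y^2 + 2*x*y

(a) The degree is 3 — a generic line meets the curve in up to 3 points.
(b) Reading off the gridlines: every point of the y-axis in the box is on the curve; it meets the x-axis at x = 0 (among the integer gridlines).
(c) Solving for integer coefficients yields p as stated.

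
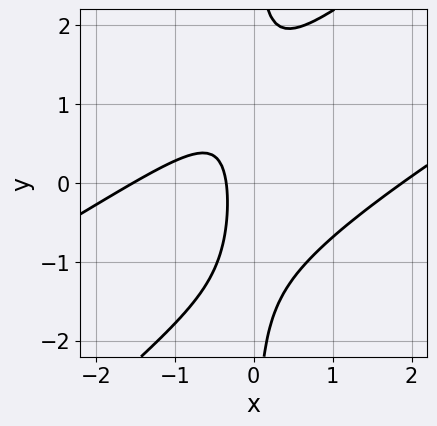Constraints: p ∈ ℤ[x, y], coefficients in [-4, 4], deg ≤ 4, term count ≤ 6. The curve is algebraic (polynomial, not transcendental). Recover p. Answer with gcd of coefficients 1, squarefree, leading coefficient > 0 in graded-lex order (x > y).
1. The degree is 3 — no degree-2 curve has this shape.
2. From the axis intercepts and sections: the curve avoids every integer y-axis point in the box.
3. Solving for integer coefficients yields p as stated.

x^3 - 3*x^2*y + 2*x*y^2 - 3*x - 1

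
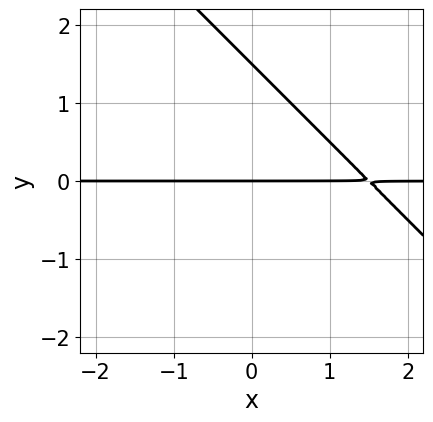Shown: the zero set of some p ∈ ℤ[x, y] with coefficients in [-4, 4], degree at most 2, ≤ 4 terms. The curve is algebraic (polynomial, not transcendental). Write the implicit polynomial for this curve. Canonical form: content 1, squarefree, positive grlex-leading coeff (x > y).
2*x*y + 2*y^2 - 3*y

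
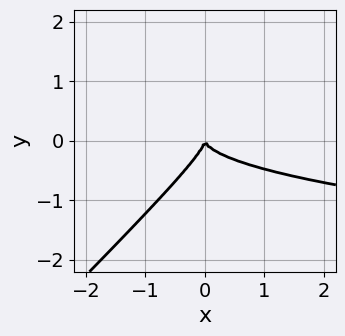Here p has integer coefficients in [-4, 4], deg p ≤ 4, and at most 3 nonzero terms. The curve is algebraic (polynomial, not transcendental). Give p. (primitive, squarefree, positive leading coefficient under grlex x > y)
3*x*y^2 - 3*y^3 - x^2

(a) The degree is 3 — the shape is more complex than any degree-2 curve.
(b) Against the integer gridlines: one y-axis crossing is at y = 0; it meets the x-axis at x = 0 (among the integer gridlines).
(c) Fitting integer coefficients to these (and the overall shape) gives p.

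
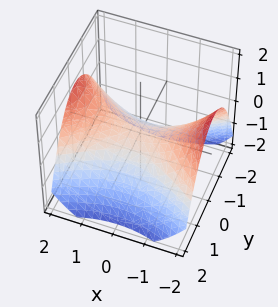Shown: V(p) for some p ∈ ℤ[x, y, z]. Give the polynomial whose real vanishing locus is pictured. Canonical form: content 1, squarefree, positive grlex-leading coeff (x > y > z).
x^2 - 2*y^2 - 3*z

1. deg p = 2. A saddle surface; a quadric.
2. Symmetries: it's symmetric under x → −x, forcing even powers of x; the y ↦ −y reflection is a symmetry, so y appears only in even powers.
3. Reading off the gridlines: it meets the x-axis at x = 0 (among the integer gridlines); it crosses the y-axis at the gridline y = 0; it meets the z-axis at z = 0 (among the integer gridlines).
4. These observations pin down the coefficients.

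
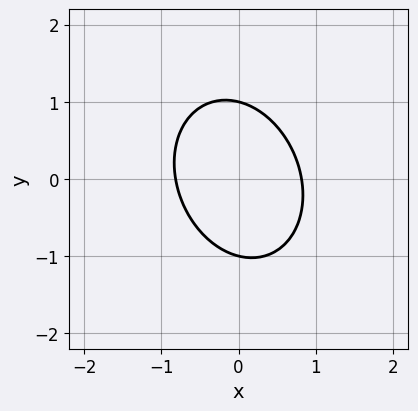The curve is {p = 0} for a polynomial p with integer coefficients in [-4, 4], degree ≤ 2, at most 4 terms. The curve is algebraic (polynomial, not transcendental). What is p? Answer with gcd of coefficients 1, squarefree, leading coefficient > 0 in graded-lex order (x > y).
3*x^2 + x*y + 2*y^2 - 2

(a) deg p = 2.
(b) From the axis intercepts and sections: among the integer gridlines, it crosses the y-axis at y ∈ {-1, 1}.
(c) The integer polynomial consistent with all of this is the stated p.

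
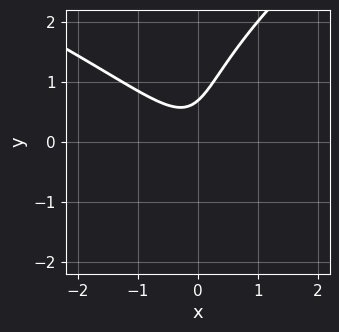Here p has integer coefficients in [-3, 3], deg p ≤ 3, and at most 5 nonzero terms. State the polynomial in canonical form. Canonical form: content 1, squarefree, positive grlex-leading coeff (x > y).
y^3 - 3*x^2 - 3*x*y + y - 1

(a) The degree is 3 — the shape is more complex than any degree-2 curve.
(b) Against the integer gridlines: no x-intercept at any integer in the box.
(c) The integer polynomial consistent with all of this is the stated p.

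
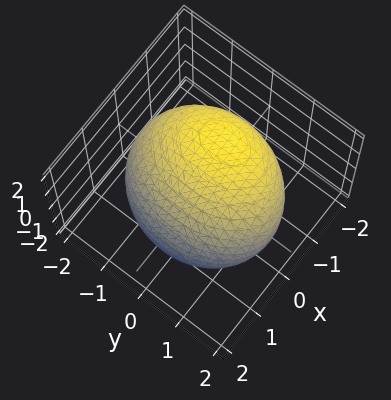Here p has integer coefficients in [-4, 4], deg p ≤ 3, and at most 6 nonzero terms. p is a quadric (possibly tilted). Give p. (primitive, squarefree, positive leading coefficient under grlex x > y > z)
2*x^2 + 2*x*z + y^2 + 2*z^2 - 3

First, degree: no degree-1 surface has this shape, so deg p = 2.
Finally, the integer polynomial consistent with all of this is the stated p.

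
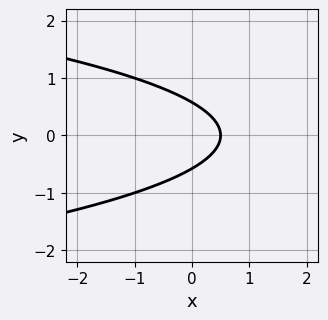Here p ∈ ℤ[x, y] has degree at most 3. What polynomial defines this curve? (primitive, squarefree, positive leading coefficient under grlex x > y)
3*y^2 + 2*x - 1

First, degree: the shape is more complex than any degree-1 curve, so deg p = 2.
Next, symmetries: it's symmetric under y → −y, forcing even powers of y.
Finally, putting this together gives p.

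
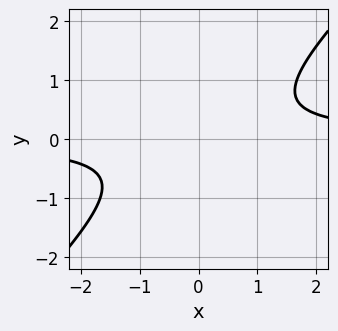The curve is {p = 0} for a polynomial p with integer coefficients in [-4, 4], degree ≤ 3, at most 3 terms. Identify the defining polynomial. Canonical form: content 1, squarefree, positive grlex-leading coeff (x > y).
deg p = 2. The shape is more complex than any degree-1 curve.
Checking where it meets the axes: no x-intercept at any integer in the box; the curve avoids every integer y-axis point in the box.
Fitting integer coefficients to these (and the overall shape) gives p.

3*x*y - 3*y^2 - 2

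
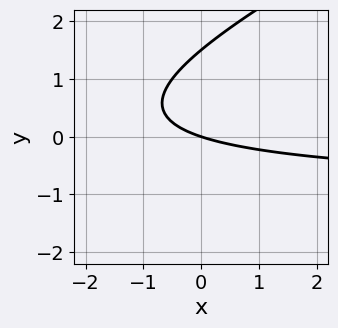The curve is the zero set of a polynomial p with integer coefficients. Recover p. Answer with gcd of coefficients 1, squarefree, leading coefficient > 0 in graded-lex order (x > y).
x*y - 2*y^2 + x + 3*y

(a) deg p = 2. The shape is more complex than any degree-1 curve.
(b) From the visible intercepts: one x-axis crossing is at x = 0; one y-axis crossing is at y = 0.
(c) The integer polynomial consistent with all of this is the stated p.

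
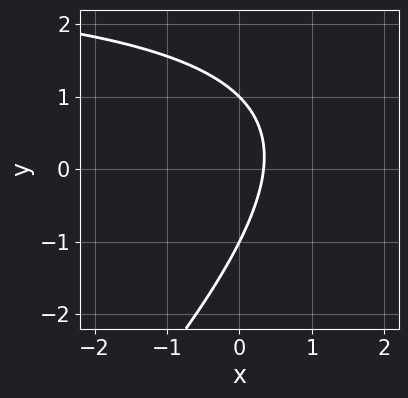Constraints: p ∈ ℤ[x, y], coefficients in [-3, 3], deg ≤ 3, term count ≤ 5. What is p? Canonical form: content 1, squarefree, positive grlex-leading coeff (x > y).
(a) deg p = 2. The shape is more complex than any degree-1 curve.
(b) Observable constraints: the y-axis gridline crossings are at y ∈ {-1, 1}.
(c) Assembling these constraints gives the stated polynomial.

x*y - y^2 - 3*x + 1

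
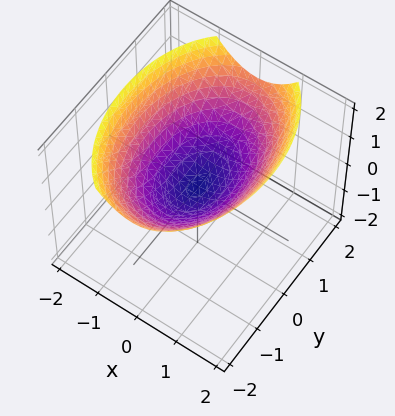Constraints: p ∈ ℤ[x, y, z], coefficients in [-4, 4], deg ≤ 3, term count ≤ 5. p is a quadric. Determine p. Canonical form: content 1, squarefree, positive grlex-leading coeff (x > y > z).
2*x^2 + y^2 - 3*z

(a) deg p = 2.
(b) Symmetries: mirror symmetry x ↦ −x ⇒ only even powers of x; mirror symmetry y ↦ −y ⇒ only even powers of y.
(c) From the axis intercepts and sections: it crosses the y-axis at the gridline y = 0; one x-axis crossing is at x = 0; one z-axis crossing is at z = 0.
(d) Solving for integer coefficients yields p as stated.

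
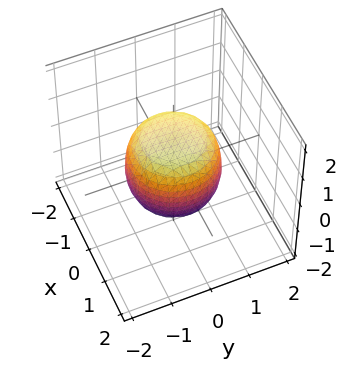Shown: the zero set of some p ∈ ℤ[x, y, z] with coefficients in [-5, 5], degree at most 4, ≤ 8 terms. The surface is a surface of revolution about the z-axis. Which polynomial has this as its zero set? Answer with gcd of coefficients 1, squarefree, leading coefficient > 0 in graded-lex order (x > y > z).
2*x^4 + 4*x^2*y^2 + 2*y^4 - x^2 - y^2 + 2*z^2 - 2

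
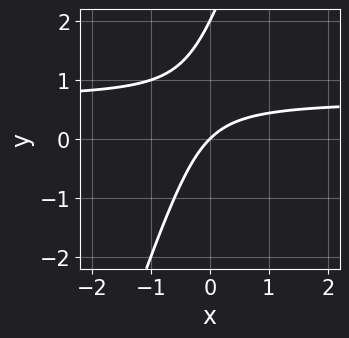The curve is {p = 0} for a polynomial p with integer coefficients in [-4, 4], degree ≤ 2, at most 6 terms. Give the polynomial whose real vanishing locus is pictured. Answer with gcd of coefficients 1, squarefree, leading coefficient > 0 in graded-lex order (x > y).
1. deg p = 2. A generic line meets the curve in up to 2 points.
2. From the axis intercepts and sections: it meets the x-axis at x = 0 (among the integer gridlines); among the integer gridlines, it crosses the y-axis at y ∈ {0, 2}.
3. The integer polynomial consistent with all of this is the stated p.

3*x*y - y^2 - 2*x + 2*y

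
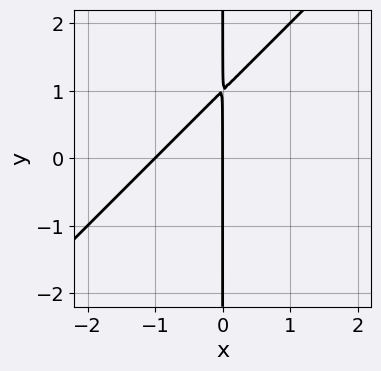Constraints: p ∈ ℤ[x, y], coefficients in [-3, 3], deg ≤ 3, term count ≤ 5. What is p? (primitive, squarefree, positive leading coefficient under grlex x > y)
x^2 - x*y + x

(a) deg p = 2. A generic line meets the curve in up to 2 points.
(b) From the visible intercepts: among the integer gridlines, it crosses the x-axis at x ∈ {-1, 0}; every point of the y-axis in the box is on the curve.
(c) These observations pin down the coefficients.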